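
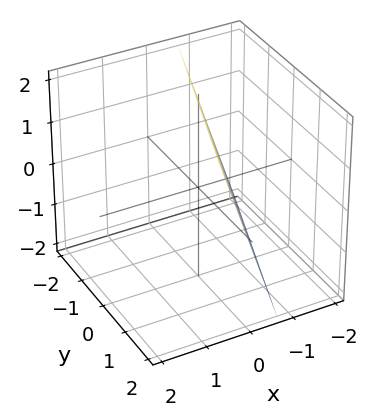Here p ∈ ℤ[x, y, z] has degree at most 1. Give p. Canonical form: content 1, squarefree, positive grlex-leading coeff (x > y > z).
The degree is 1 — every cross-section is a straight line — this is a plane.
From the visible intercepts: one z-axis crossing is at z = 2; it crosses the y-axis at the gridline y = 2.
Assembling these constraints gives the stated polynomial.

3*x - y - z + 2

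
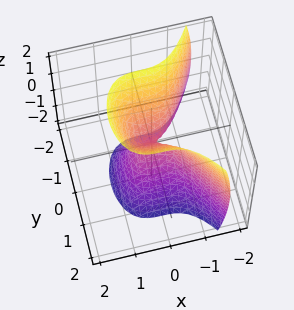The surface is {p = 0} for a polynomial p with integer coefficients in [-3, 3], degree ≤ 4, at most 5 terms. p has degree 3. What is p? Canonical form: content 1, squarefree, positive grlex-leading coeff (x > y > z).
3*x^3 + 3*y^2 - z^2

deg p = 3. The shape is more complex than any degree-2 surface.
From the visible intercepts: it crosses the y-axis at the gridline y = 0; it crosses the z-axis at the gridline z = 0; it crosses the x-axis at the gridline x = 0.
Fitting integer coefficients to these (and the overall shape) gives p.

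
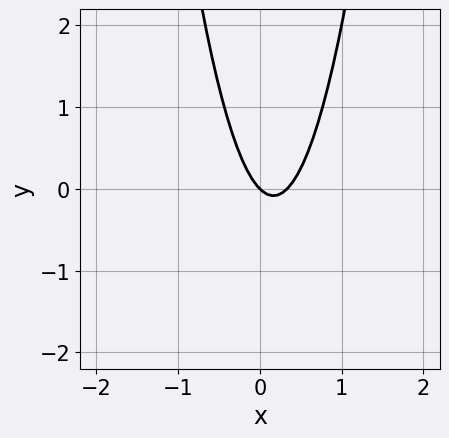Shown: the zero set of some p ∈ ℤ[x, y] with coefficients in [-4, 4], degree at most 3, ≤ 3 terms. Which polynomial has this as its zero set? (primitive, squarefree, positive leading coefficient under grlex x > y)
3*x^2 - x - y

1. deg p = 2.
2. Checking where it meets the axes: it meets the y-axis at y = 0 (among the integer gridlines); it crosses the x-axis at the gridline x = 0.
3. Putting this together gives p.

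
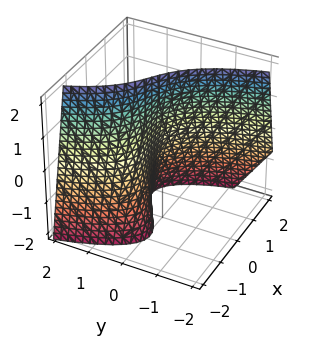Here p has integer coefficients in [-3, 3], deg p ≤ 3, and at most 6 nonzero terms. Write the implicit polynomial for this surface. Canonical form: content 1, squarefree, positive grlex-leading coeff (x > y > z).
x^3 + x*z + 3*y - 1

1. The degree is 3 — the shape is more complex than any degree-2 surface.
2. From the visible intercepts: it crosses the x-axis at the gridline x = 1; the surface avoids every integer z-axis point in the box.
3. Solving for integer coefficients yields p as stated.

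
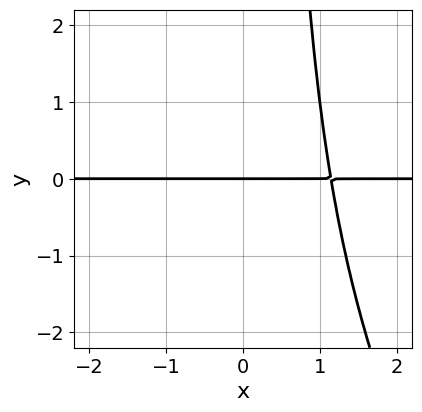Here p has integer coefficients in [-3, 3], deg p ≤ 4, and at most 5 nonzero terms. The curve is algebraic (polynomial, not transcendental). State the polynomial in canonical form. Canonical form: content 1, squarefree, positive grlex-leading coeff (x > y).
2*x^3*y + x^2*y^2 - 3*y

1. deg p = 4.
2. Checking where it meets the axes: every point of the x-axis in the box is on the curve; it meets the y-axis at y = 0 (among the integer gridlines).
3. These observations pin down the coefficients.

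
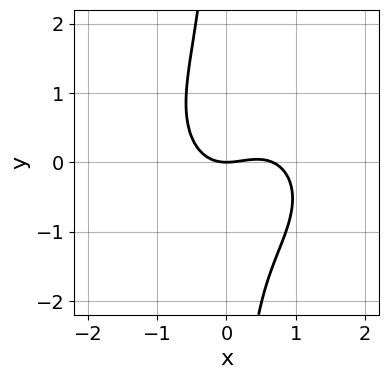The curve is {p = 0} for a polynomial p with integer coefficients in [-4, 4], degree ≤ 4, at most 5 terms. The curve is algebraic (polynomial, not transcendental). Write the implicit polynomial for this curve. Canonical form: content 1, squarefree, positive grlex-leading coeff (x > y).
3*x^3 + 3*x*y^2 - 2*x^2 + 3*y

1. The degree is 3 — no degree-2 curve has this shape.
2. Against the integer gridlines: it crosses the y-axis at the gridline y = 0; it meets the x-axis at x = 0 (among the integer gridlines).
3. Together with the visible shape, these determine p as stated.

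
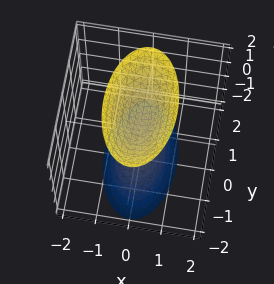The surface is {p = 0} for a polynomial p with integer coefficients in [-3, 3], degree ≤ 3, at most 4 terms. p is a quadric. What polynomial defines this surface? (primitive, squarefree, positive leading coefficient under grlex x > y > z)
3*x^2 + y^2 - z^2 + 1

The picture has 2 separate pieces. Treating them together as one polynomial.
The degree is 2 — two separate bowl-shaped sheets opening away from each other; a quadric.
Symmetries: the x ↦ −x reflection is a symmetry, so x appears only in even powers; the y ↦ −y reflection is a symmetry, so y appears only in even powers; it's symmetric under z → −z, forcing even powers of z.
Observable constraints: no y-intercept at any integer in the box; the surface avoids every integer x-axis point in the box; among the integer gridlines, it crosses the z-axis at z ∈ {-1, 1}.
Putting this together gives p.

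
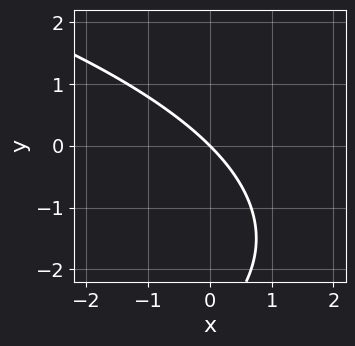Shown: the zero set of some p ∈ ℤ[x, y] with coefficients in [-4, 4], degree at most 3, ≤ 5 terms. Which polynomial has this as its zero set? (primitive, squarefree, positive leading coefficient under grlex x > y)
First, the degree is 2 — no degree-1 curve has this shape.
Then, observable constraints: it crosses the y-axis at the gridline y = 0; one x-axis crossing is at x = 0.
Finally, together with the visible shape, these determine p as stated.

y^2 + 3*x + 3*y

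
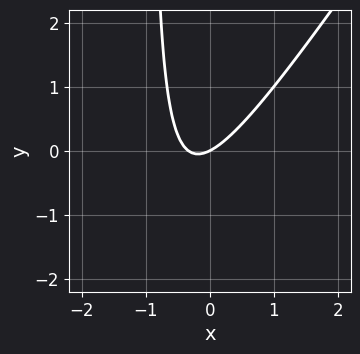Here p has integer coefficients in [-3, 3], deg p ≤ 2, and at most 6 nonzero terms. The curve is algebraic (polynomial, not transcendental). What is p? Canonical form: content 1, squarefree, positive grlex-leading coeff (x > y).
3*x^2 - 2*x*y + x - 2*y

(a) The degree is 2 — no degree-1 curve has this shape.
(b) From the visible intercepts: it crosses the y-axis at the gridline y = 0; it crosses the x-axis at the gridline x = 0.
(c) Putting this together gives p.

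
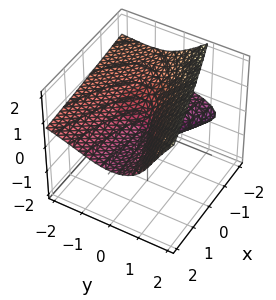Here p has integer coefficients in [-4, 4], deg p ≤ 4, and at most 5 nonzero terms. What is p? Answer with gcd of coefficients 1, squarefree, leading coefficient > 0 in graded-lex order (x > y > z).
I count 2 distinct pieces. Treating them together as one polynomial.
Degree: the shape is more complex than any degree-2 surface, so deg p = 3.
From the visible intercepts: the visible x-axis segment lies entirely on the surface; it meets the y-axis at y = 0 (among the integer gridlines); one z-axis crossing is at z = 0.
Assembling these constraints gives the stated polynomial.

3*y*z^2 - 3*z^3 - 3*x*z + 2*y^2 + y*z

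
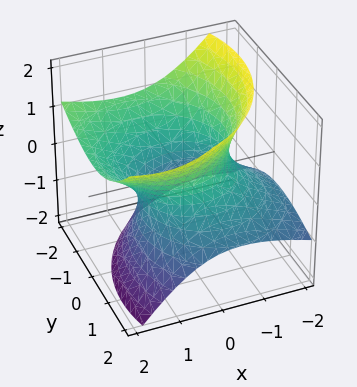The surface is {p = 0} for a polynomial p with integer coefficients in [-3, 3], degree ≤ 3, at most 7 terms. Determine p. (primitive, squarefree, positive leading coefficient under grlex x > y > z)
2*x^2 - 3*x*z + 2*y^2 + 2*y*z - 3*z^2 - 3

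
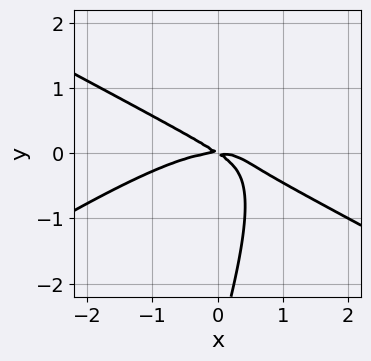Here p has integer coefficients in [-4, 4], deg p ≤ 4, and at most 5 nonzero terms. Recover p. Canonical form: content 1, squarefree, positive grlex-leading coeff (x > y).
(a) Degree: the shape is more complex than any degree-2 curve, so deg p = 3.
(b) Observable constraints: one y-axis crossing is at y = 0; it crosses the x-axis at the gridline x = 0.
(c) Putting this together gives p.

x^3 - 3*x*y^2 + y^3 + 2*x*y + 3*y^2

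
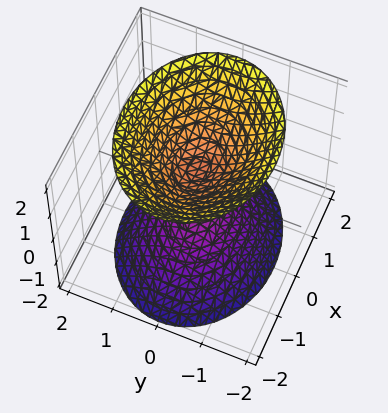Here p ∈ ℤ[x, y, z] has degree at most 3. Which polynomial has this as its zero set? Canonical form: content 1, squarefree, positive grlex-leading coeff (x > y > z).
2*x^2 + 3*y^2 - 2*z^2 + 1

First, the picture has 2 separate pieces.
Next, degree: two separate bowl-shaped sheets opening away from each other; a quadric, so deg p = 2.
Next, symmetries: the x ↦ −x reflection is a symmetry, so x appears only in even powers; mirror symmetry z ↦ −z ⇒ only even powers of z; the y ↦ −y reflection is a symmetry, so y appears only in even powers.
Next, from the visible intercepts: the surface avoids every integer x-axis point in the box; the surface avoids every integer y-axis point in the box.
Finally, these observations pin down the coefficients.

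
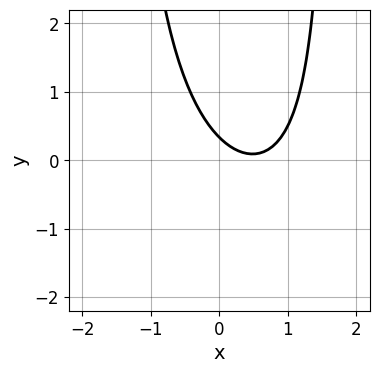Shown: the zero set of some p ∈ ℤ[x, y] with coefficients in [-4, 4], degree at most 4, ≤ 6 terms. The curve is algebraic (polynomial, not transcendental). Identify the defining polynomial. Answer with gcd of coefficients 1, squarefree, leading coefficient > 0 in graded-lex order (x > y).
1. Degree: the shape is more complex than any degree-2 curve, so deg p = 3.
2. From the visible intercepts: the curve avoids every integer x-axis point in the box.
3. Together with the visible shape, these determine p as stated.

x^2*y + 3*x^2 - 3*x - 3*y + 1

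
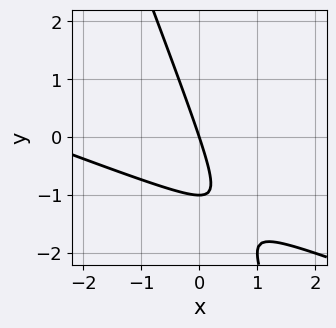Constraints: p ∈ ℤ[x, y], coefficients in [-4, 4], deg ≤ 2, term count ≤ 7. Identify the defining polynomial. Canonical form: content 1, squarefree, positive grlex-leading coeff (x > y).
x^2 + 3*x*y + y^2 + 3*x + y

deg p = 2. No degree-1 curve has this shape.
Checking where it meets the axes: among the integer gridlines, it crosses the y-axis at y ∈ {-1, 0}; one x-axis crossing is at x = 0.
Assembling these constraints gives the stated polynomial.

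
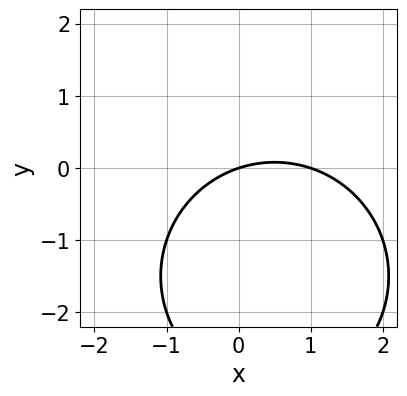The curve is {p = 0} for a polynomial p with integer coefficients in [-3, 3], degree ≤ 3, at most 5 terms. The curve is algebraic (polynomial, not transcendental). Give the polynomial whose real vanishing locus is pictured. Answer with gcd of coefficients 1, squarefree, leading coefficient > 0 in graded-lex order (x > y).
x^2 + y^2 - x + 3*y

First, the degree is 2 — the shape is more complex than any degree-1 curve.
Next, against the integer gridlines: among the integer gridlines, it crosses the x-axis at x ∈ {0, 1}; it meets the y-axis at y = 0 (among the integer gridlines).
Finally, putting this together gives p.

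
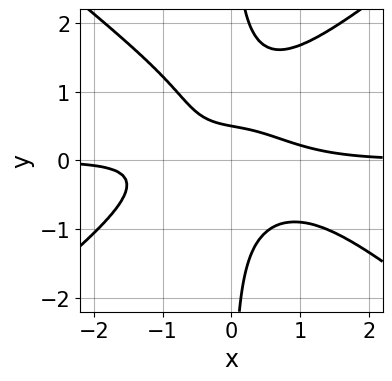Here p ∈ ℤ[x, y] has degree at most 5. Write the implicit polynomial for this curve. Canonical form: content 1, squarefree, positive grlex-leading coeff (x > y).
2*x^3*y - 3*x*y^3 + 3*x*y^2 + 2*y - 1

First, degree: no degree-3 curve has this shape, so deg p = 4.
Next, reading off the gridlines: no x-intercept at any integer in the box.
Finally, putting this together gives p.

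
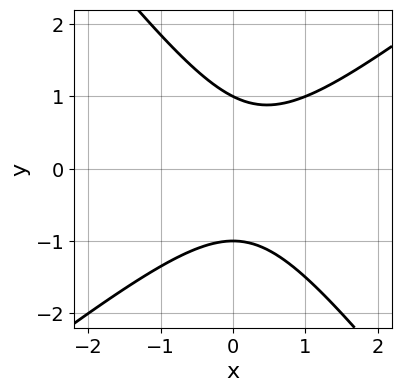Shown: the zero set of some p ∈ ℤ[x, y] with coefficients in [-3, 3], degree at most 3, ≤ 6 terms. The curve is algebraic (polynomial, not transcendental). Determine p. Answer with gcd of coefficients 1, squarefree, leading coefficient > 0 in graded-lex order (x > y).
The degree is 2 — a generic line meets the curve in up to 2 points.
From the visible intercepts: it misses every integer gridline on the x-axis; the y-axis gridline crossings are at y ∈ {-1, 1}.
Matching integer coefficients to the picture gives p.

2*x^2 - x*y - 2*y^2 - x + 2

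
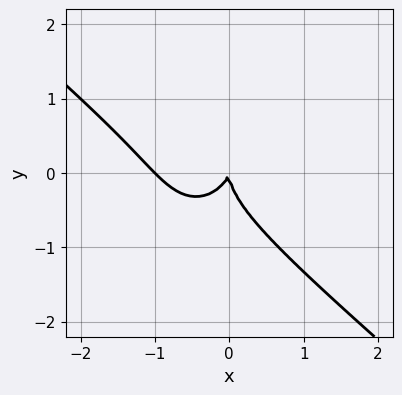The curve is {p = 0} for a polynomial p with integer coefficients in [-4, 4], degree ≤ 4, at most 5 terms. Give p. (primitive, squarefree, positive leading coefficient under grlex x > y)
3*x^3 + 2*x^2*y + 2*y^3 + 3*x^2 - x*y

First, deg p = 3.
Then, reading off the gridlines: it meets the y-axis at y = 0 (among the integer gridlines); the x-axis gridline crossings are at x ∈ {-1, 0}.
Finally, assembling these constraints gives the stated polynomial.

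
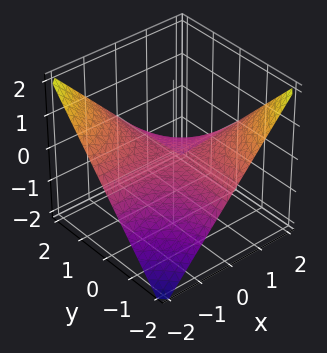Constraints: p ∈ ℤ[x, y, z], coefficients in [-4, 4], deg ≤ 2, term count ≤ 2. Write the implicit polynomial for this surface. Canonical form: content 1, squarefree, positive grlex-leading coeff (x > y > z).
First, degree: a saddle surface; a quadric, so deg p = 2.
Next, against the integer gridlines: one z-axis crossing is at z = 0; every point of the x-axis in the box is on the surface; every point of the y-axis in the box is on the surface.
Finally, these observations pin down the coefficients.

x*y + 2*z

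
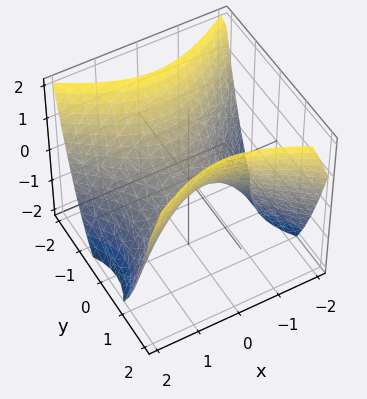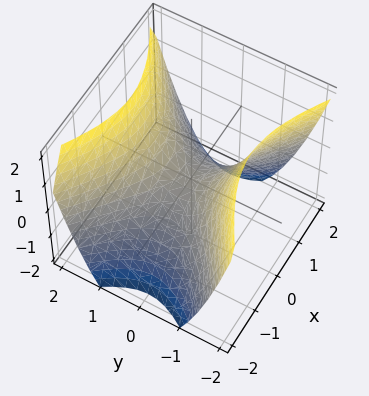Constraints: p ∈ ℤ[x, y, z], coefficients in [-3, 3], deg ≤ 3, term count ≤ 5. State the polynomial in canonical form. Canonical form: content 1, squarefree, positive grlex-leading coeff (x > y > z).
2*x^2 - 3*y^2 + 3*z

Degree: a hyperbolic paraboloid; a quadric, so deg p = 2.
Symmetries: it's symmetric under y → −y, forcing even powers of y; mirror symmetry x ↦ −x ⇒ only even powers of x.
Reading off the gridlines: it crosses the z-axis at the gridline z = 0; it meets the y-axis at y = 0 (among the integer gridlines).
Assembling these constraints gives the stated polynomial.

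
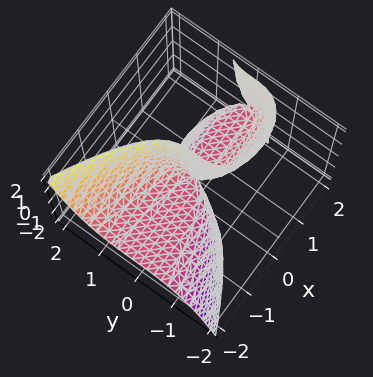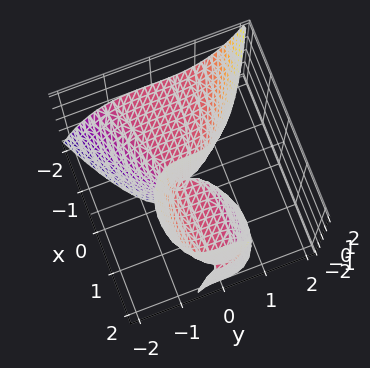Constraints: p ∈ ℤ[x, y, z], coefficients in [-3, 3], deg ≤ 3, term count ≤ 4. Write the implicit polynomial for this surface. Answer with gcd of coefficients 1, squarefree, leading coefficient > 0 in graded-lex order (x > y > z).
The degree is 3 — no degree-2 surface has this shape.
From the axis intercepts and sections: the visible z-axis segment lies entirely on the surface; it meets the y-axis at y = 0 (among the integer gridlines); every point of the x-axis in the box is on the surface.
Solving for integer coefficients yields p as stated.

x^2*z - 2*y^3 - 2*x*z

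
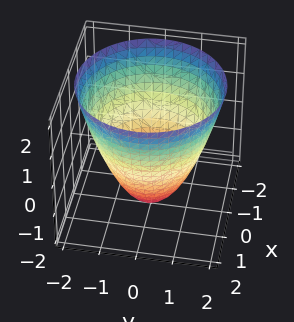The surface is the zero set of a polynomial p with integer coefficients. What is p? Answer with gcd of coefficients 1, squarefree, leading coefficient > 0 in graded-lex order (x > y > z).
x^2 + y^2 - z - 2

1. Degree: no degree-1 surface has this shape, so deg p = 2.
2. Symmetry: the z-axis is an axis of rotation, so x and y enter only as x² + y².
3. Checking where it meets the axes: it meets the z-axis at z = -2 (among the integer gridlines); a circular section at z = 0 has radius between 1 and 2.
4. Matching integer coefficients to the picture gives p.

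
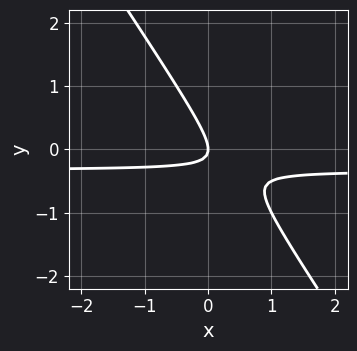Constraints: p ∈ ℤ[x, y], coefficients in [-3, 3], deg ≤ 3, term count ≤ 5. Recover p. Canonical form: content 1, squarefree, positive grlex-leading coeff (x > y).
3*x*y + 2*y^2 + x

1. deg p = 2. A generic line meets the curve in up to 2 points.
2. Checking where it meets the axes: it meets the x-axis at x = 0 (among the integer gridlines); it crosses the y-axis at the gridline y = 0.
3. Putting this together gives p.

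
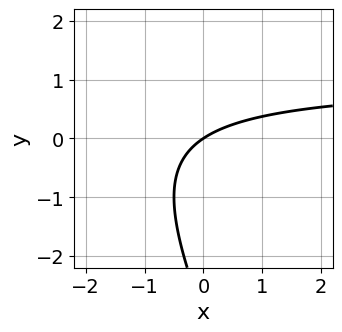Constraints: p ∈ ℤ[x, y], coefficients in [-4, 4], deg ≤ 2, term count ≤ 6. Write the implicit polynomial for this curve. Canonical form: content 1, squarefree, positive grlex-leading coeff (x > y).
First, degree: a generic line meets the curve in up to 2 points, so deg p = 2.
Then, from the axis intercepts and sections: it crosses the y-axis at the gridline y = 0; one x-axis crossing is at x = 0.
Finally, fitting integer coefficients to these (and the overall shape) gives p.

2*x*y + y^2 - 2*x + 3*y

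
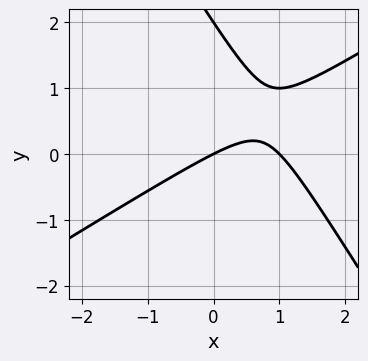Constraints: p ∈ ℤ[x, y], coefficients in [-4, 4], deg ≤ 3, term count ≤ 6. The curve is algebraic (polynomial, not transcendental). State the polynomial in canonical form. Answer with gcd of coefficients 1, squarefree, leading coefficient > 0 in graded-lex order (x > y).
(a) The degree is 2 — the shape is more complex than any degree-1 curve.
(b) Observable constraints: the y-axis gridline crossings are at y ∈ {0, 2}; among the integer gridlines, it crosses the x-axis at x ∈ {0, 1}.
(c) Putting this together gives p.

x^2 - x*y - y^2 - x + 2*y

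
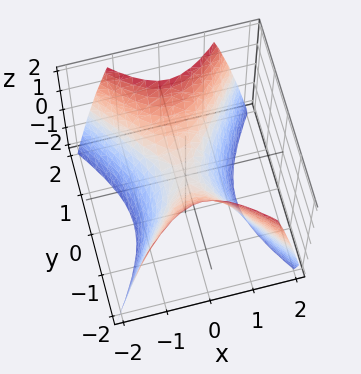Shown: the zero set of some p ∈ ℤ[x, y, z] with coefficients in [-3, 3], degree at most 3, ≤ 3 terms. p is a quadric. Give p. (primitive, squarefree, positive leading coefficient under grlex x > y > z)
3*x^2 - 2*y^2 + 2*z

1. deg p = 2.
2. Symmetries: mirror symmetry y ↦ −y ⇒ only even powers of y; it's symmetric under x → −x, forcing even powers of x.
3. Reading off the gridlines: it meets the x-axis at x = 0 (among the integer gridlines); it crosses the y-axis at the gridline y = 0.
4. Putting this together gives p.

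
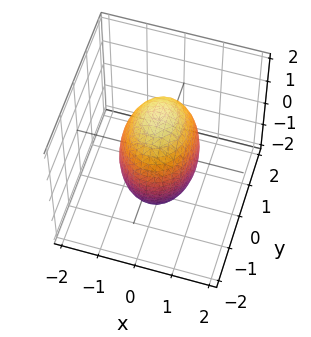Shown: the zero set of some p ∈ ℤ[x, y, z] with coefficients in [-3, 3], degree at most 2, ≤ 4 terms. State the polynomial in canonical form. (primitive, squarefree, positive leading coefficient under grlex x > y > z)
First, the degree is 2 — bounded and convex; a quadric.
Next, symmetries: mirror symmetry z ↦ −z ⇒ only even powers of z; the x ↦ −x reflection is a symmetry, so x appears only in even powers; the y ↦ −y reflection is a symmetry, so y appears only in even powers.
Next, observable constraints: the x-axis gridline crossings are at x ∈ {-1, 1}.
Finally, the integer polynomial consistent with all of this is the stated p.

3*x^2 + 2*y^2 + z^2 - 3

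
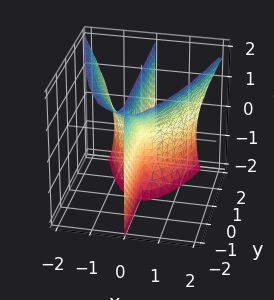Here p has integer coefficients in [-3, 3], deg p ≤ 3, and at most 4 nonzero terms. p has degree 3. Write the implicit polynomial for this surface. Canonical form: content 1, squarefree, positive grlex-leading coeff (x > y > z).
First, I count 2 distinct pieces. Treating them together as one polynomial.
Then, degree: a generic line meets the surface in up to 3 points, so deg p = 3.
Next, reading off the gridlines: the visible z-axis segment lies entirely on the surface; every point of the y-axis in the box is on the surface; it meets the x-axis at x = 0 (among the integer gridlines).
Finally, the integer polynomial consistent with all of this is the stated p.

3*x^3 - x*z^2 - 3*x*y - 2*x*z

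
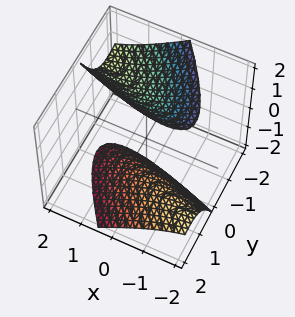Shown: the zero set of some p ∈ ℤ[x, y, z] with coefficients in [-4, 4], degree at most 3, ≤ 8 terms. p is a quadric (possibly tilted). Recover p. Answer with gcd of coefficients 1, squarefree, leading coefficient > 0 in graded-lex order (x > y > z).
x^2 + 3*x*y + 2*y^2 + 2*y*z - z^2 + 2

First, there are 2 components. They look like related sheets of one shape, so recover p as a whole.
Next, deg p = 2. No degree-1 surface has this shape.
Then, from the visible intercepts: the surface avoids every integer x-axis point in the box; no y-intercept at any integer in the box.
Finally, together with the visible shape, these determine p as stated.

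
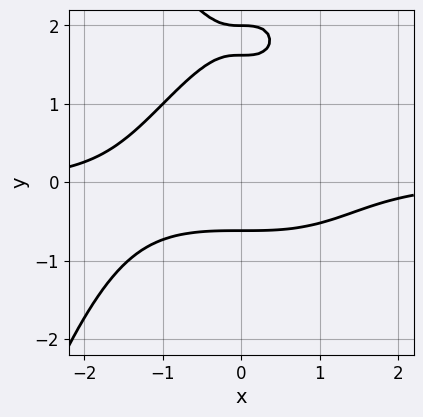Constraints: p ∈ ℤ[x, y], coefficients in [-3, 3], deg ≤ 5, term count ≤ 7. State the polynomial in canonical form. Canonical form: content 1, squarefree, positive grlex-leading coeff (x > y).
x^3*y + y^3 - 3*y^2 + y + 2

First, deg p = 4. No degree-3 curve has this shape.
Next, against the integer gridlines: no x-intercept at any integer in the box; it crosses the y-axis at the gridline y = 2.
Finally, fitting integer coefficients to these (and the overall shape) gives p.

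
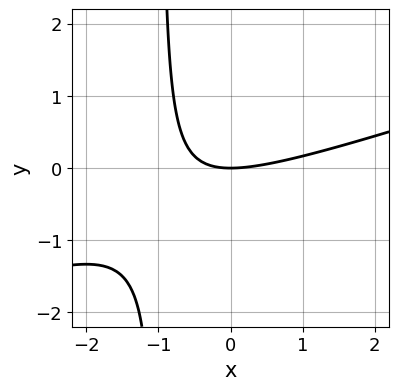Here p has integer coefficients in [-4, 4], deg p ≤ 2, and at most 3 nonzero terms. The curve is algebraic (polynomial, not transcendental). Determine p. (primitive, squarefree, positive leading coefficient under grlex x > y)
x^2 - 3*x*y - 3*y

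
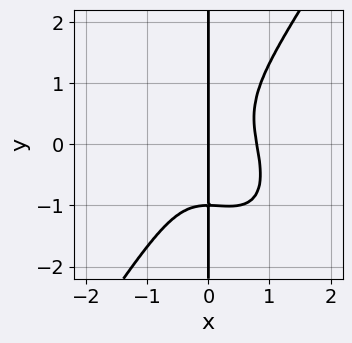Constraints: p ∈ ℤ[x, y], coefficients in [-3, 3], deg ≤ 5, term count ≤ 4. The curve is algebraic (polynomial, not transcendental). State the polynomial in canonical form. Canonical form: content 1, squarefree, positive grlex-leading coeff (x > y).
2*x^4 + x^3*y - x*y^3 - x

First, the degree is 4 — the shape is more complex than any degree-3 curve.
Next, checking where it meets the axes: one x-axis crossing is at x = 0; every point of the y-axis in the box is on the curve.
Finally, together with the visible shape, these determine p as stated.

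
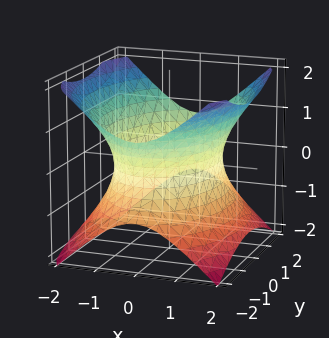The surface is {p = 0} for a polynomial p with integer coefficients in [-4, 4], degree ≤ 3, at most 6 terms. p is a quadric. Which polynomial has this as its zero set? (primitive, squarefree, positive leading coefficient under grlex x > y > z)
2*x^2 + y^2 - 2*z^2 - 3

(a) Degree: an hourglass — one-sheet hyperboloid; a quadric, so deg p = 2.
(b) Symmetries: the x ↦ −x reflection is a symmetry, so x appears only in even powers; the y ↦ −y reflection is a symmetry, so y appears only in even powers; mirror symmetry z ↦ −z ⇒ only even powers of z.
(c) Checking where it meets the axes: no z-intercept at any integer in the box.
(d) Assembling these constraints gives the stated polynomial.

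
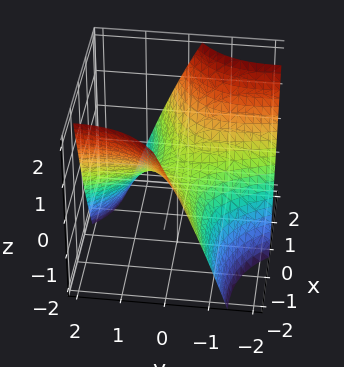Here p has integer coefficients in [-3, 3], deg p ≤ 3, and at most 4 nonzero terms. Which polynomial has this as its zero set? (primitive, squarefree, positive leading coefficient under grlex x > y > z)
First, degree: the shape is more complex than any degree-1 surface, so deg p = 2.
Next, observable constraints: one x-axis crossing is at x = 0; it crosses the y-axis at the gridline y = 0.
Finally, matching integer coefficients to the picture gives p.

x^2 - 3*x*y - y^2 - 3*z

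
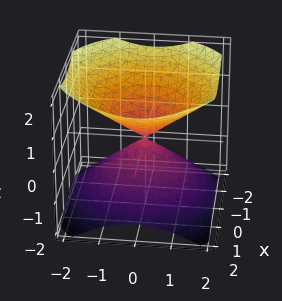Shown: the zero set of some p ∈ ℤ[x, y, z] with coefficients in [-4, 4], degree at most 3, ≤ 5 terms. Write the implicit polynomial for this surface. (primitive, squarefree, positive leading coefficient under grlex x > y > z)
I count 2 distinct pieces.
The degree is 2 — two nappes meeting at a single point; a quadric.
Symmetries: the z ↦ −z reflection is a symmetry, so z appears only in even powers; the z-axis is an axis of rotation, so x and y enter only as x² + y².
From the axis intercepts and sections: it crosses the z-axis at the gridline z = 0; it meets the x-axis at x = 0 (among the integer gridlines); a circular section at z = 1 has radius between 1 and 2.
These observations pin down the coefficients.

2*x^2 + 2*y^2 - 3*z^2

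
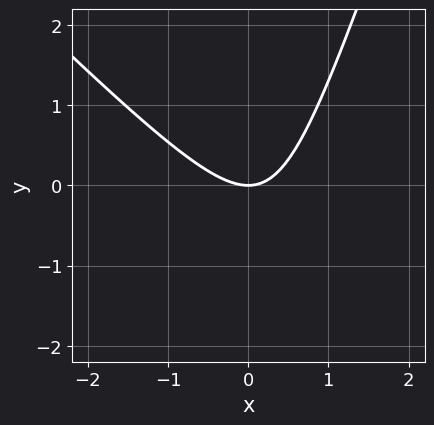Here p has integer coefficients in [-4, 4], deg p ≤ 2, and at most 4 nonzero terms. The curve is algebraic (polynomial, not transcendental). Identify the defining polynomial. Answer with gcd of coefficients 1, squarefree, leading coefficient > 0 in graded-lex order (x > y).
3*x^2 + 2*x*y - y^2 - 3*y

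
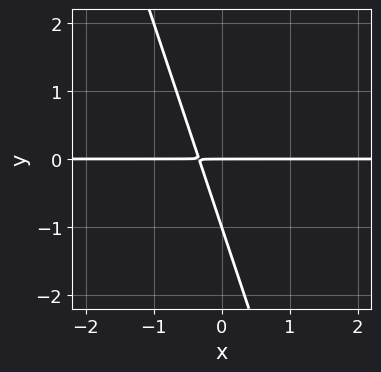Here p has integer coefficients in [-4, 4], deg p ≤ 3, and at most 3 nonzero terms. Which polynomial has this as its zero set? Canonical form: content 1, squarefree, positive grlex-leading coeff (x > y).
3*x*y + y^2 + y

1. The degree is 2 — the shape is more complex than any degree-1 curve.
2. Observable constraints: the visible x-axis segment lies entirely on the curve; among the integer gridlines, it crosses the y-axis at y ∈ {-1, 0}.
3. Putting this together gives p.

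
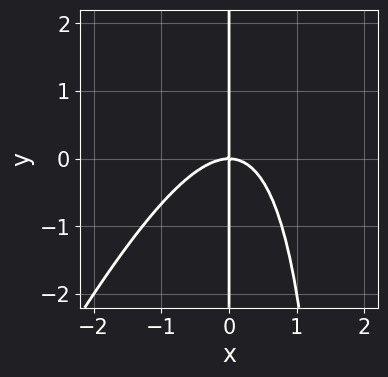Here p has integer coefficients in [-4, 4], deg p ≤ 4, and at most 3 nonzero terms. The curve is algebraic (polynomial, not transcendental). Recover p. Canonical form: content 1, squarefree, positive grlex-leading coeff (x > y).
2*x^3 - x^2*y + 2*x*y

1. deg p = 3. No degree-2 curve has this shape.
2. From the visible intercepts: one x-axis crossing is at x = 0; the visible y-axis segment lies entirely on the curve.
3. Fitting integer coefficients to these (and the overall shape) gives p.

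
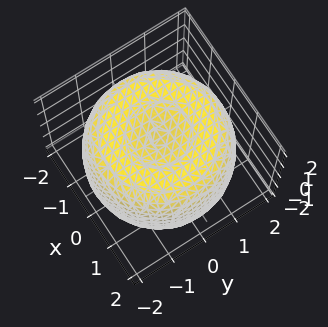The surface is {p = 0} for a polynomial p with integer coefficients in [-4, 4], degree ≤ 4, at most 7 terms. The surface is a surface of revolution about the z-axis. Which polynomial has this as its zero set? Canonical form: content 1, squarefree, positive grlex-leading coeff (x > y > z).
x^4 + 2*x^2*y^2 + y^4 - 3*x^2 - 3*y^2 + 2*z^2 - 3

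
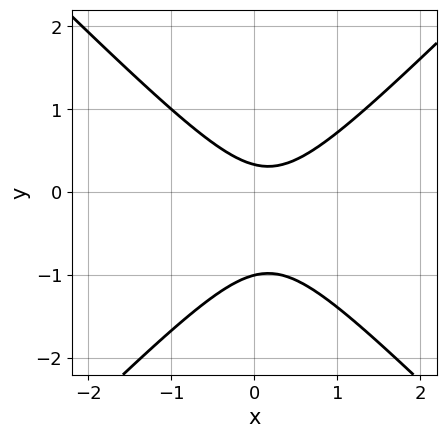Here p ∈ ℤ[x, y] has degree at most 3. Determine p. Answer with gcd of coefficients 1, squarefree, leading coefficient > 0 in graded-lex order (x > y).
3*x^2 - 3*y^2 - x - 2*y + 1

(a) Degree: a generic line meets the curve in up to 2 points, so deg p = 2.
(b) Reading off the gridlines: it crosses the y-axis at the gridline y = -1; the curve avoids every integer x-axis point in the box.
(c) The integer polynomial consistent with all of this is the stated p.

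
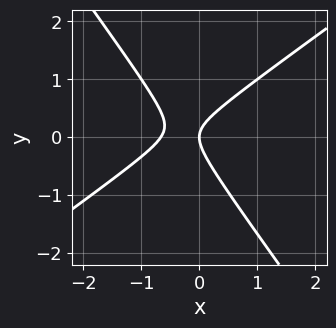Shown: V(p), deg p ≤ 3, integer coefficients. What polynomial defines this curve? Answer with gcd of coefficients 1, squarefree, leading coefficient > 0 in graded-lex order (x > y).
(a) Degree: the shape is more complex than any degree-1 curve, so deg p = 2.
(b) Against the integer gridlines: one y-axis crossing is at y = 0; it meets the x-axis at x = 0 (among the integer gridlines).
(c) Together with the visible shape, these determine p as stated.

3*x^2 - 2*x*y - 3*y^2 + 2*x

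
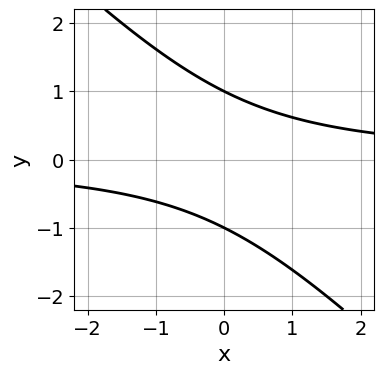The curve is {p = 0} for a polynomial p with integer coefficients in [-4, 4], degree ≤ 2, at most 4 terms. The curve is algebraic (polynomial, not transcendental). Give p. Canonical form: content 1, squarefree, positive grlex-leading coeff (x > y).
x*y + y^2 - 1

First, degree: no degree-1 curve has this shape, so deg p = 2.
Next, observable constraints: the curve avoids every integer x-axis point in the box; among the integer gridlines, it crosses the y-axis at y ∈ {-1, 1}.
Finally, fitting integer coefficients to these (and the overall shape) gives p.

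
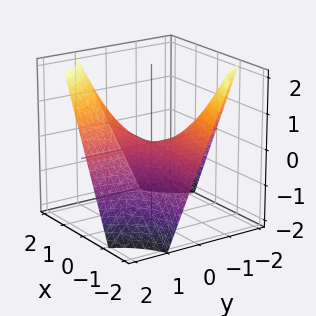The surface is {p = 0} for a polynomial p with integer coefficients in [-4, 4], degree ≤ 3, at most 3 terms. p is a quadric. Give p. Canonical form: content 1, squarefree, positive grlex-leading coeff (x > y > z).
x*y - z

1. Degree: a hyperbolic paraboloid; a quadric, so deg p = 2.
2. From the axis intercepts and sections: the visible y-axis segment lies entirely on the surface; every point of the x-axis in the box is on the surface; one z-axis crossing is at z = 0.
3. Solving for integer coefficients yields p as stated.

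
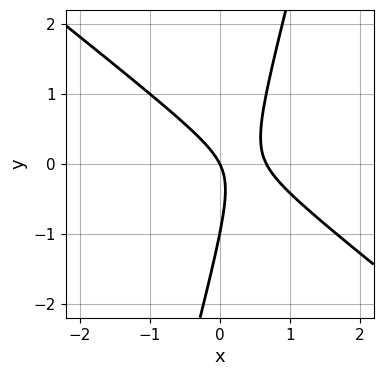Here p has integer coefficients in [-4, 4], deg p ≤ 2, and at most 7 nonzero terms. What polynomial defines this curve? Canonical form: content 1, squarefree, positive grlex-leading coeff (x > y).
1. The degree is 2 — the shape is more complex than any degree-1 curve.
2. Reading off the gridlines: the y-axis gridline crossings are at y ∈ {-1, 0}; it crosses the x-axis at the gridline x = 0.
3. Assembling these constraints gives the stated polynomial.

3*x^2 + 3*x*y - y^2 - 2*x - y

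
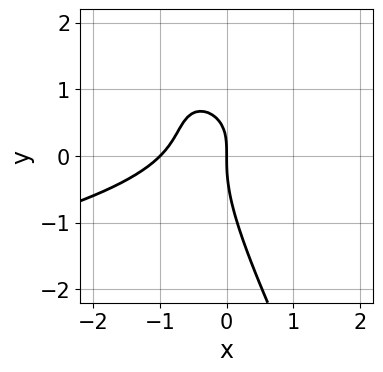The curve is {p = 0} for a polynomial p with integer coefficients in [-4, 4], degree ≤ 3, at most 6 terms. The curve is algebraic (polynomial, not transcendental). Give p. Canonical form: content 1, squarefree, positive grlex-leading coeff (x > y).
2*x*y^2 + y^3 + 2*x^2 - 2*x*y + 2*x

1. deg p = 3.
2. Checking where it meets the axes: among the integer gridlines, it crosses the x-axis at x ∈ {-1, 0}; one y-axis crossing is at y = 0.
3. Putting this together gives p.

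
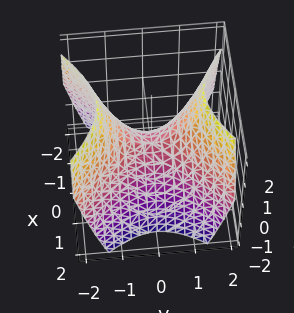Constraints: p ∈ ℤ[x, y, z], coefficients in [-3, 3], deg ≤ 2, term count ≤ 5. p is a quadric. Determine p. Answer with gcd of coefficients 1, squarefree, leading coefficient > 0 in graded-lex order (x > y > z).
x^2 - y^2 + z

(a) The degree is 2 — a hyperbolic paraboloid; a quadric.
(b) Symmetries: it's symmetric under y → −y, forcing even powers of y; the x ↦ −x reflection is a symmetry, so x appears only in even powers.
(c) Observable constraints: it crosses the y-axis at the gridline y = 0; it meets the z-axis at z = 0 (among the integer gridlines); it meets the x-axis at x = 0 (among the integer gridlines).
(d) These observations pin down the coefficients.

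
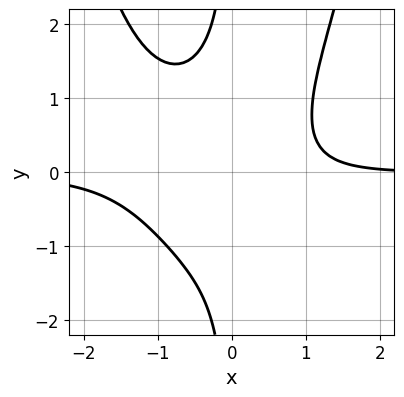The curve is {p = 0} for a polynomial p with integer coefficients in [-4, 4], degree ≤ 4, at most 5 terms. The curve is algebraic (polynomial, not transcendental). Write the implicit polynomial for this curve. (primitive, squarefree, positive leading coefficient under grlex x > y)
1. deg p = 4.
2. Checking where it meets the axes: no y-intercept at any integer in the box; the curve avoids every integer x-axis point in the box.
3. The integer polynomial consistent with all of this is the stated p.

3*x^3*y + x^2*y - 3*x*y^2 + x - 3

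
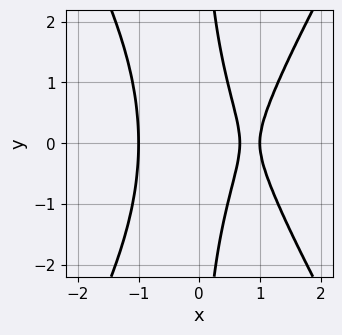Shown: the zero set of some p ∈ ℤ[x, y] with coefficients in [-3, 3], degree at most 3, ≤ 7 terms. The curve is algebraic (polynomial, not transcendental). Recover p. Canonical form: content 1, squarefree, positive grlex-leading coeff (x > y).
3*x^3 - x*y^2 - 2*x^2 - 3*x + 2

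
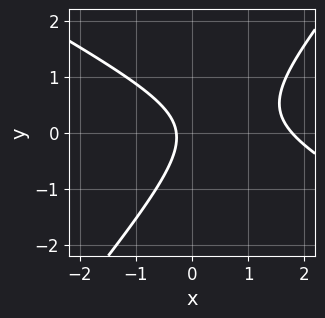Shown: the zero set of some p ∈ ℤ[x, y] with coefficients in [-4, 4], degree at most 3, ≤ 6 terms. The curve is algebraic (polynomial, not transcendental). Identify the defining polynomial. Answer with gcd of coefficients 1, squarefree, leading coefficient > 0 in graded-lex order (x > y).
1. The degree is 2 — no degree-1 curve has this shape.
2. Observable constraints: it misses every integer gridline on the y-axis.
3. These observations pin down the coefficients.

2*x^2 + 2*x*y - 3*y^2 - 3*x - 1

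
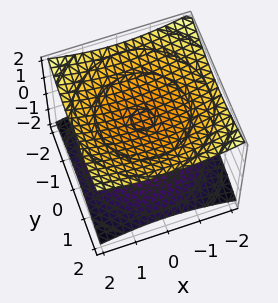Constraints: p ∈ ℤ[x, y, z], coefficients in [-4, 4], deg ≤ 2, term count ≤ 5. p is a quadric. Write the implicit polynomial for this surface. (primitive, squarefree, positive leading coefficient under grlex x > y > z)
First, there are 2 components. Treating them together as one polynomial.
Next, degree: two sheets facing apart; a quadric, so deg p = 2.
Then, symmetries: mirror symmetry z ↦ −z ⇒ only even powers of z; every cross-section ⟂ z is a circle, so x, y appear only via x² + y².
Then, reading off the gridlines: the z-axis gridline crossings are at z ∈ {-1, 1}; no x-intercept at any integer in the box; the surface avoids every integer y-axis point in the box.
Finally, putting this together gives p.

x^2 + y^2 - 3*z^2 + 3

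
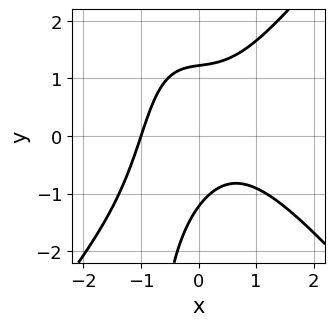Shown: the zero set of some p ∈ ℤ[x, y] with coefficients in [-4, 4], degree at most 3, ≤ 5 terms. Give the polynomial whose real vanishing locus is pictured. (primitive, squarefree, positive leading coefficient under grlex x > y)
(a) deg p = 3. A generic line meets the curve in up to 3 points.
(b) From the visible intercepts: one x-axis crossing is at x = -1.
(c) These observations pin down the coefficients.

3*x^3 - 2*x*y^2 + 3*x*y - 2*y^2 + 3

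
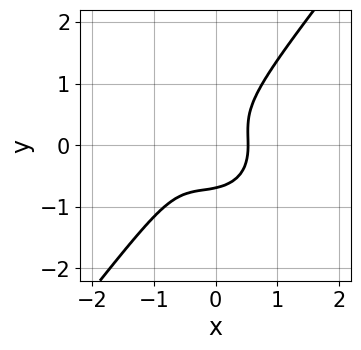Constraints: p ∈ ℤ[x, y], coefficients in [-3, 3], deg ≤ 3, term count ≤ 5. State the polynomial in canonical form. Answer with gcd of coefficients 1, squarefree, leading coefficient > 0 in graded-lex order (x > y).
deg p = 3. The shape is more complex than any degree-2 curve.
Putting this together gives p.

3*x^3 + 2*x*y^2 - 3*y^3 + 2*x^2 - 1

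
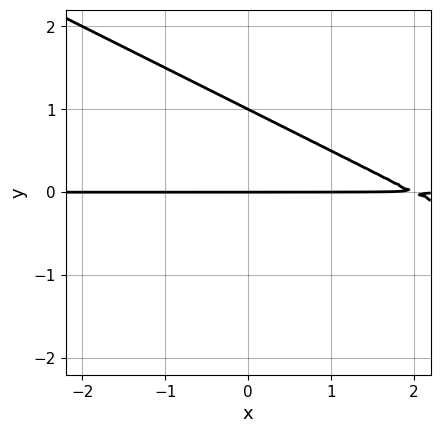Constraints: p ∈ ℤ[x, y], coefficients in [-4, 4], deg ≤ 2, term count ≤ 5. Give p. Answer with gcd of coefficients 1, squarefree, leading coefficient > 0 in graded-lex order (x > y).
x*y + 2*y^2 - 2*y

The degree is 2 — no degree-1 curve has this shape.
Reading off the gridlines: the visible x-axis segment lies entirely on the curve; among the integer gridlines, it crosses the y-axis at y ∈ {0, 1}.
Matching integer coefficients to the picture gives p.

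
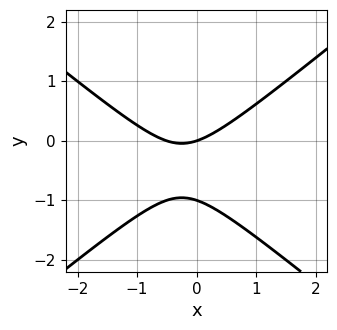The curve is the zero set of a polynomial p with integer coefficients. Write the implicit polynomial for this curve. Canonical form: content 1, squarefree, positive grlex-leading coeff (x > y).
2*x^2 - 3*y^2 + x - 3*y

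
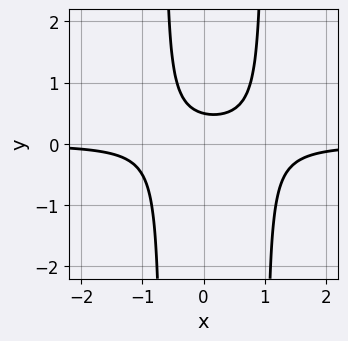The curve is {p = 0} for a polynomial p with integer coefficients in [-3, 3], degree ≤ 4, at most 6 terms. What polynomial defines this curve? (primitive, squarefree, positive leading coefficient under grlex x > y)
1. The degree is 3 — the shape is more complex than any degree-2 curve.
2. Reading off the gridlines: the curve avoids every integer x-axis point in the box.
3. Fitting integer coefficients to these (and the overall shape) gives p.

3*x^2*y - x*y - 2*y + 1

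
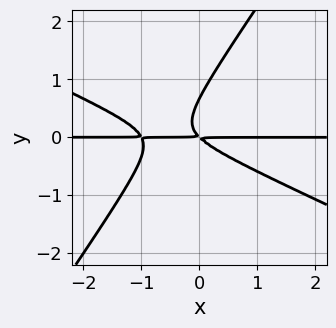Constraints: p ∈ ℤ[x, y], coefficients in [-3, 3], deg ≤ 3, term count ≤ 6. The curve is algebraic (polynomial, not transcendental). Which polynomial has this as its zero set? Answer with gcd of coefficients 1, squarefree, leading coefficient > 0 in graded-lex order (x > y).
2*x^2*y + 3*x*y^2 - 3*y^3 + 2*x*y + 2*y^2

The degree is 3 — no degree-2 curve has this shape.
From the axis intercepts and sections: the visible x-axis segment lies entirely on the curve.
These observations pin down the coefficients.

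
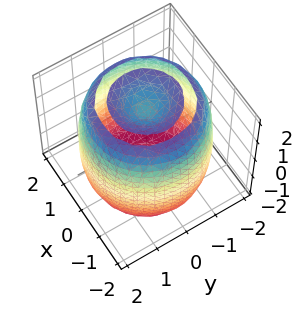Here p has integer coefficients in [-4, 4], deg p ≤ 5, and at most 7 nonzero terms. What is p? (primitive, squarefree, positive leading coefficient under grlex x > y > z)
x^4 + 2*x^2*y^2 + y^4 - 3*x^2 - 3*y^2 + z^2 - 2

(a) The picture has 2 separate pieces.
(b) The degree is 4 — no degree-3 surface has this shape.
(c) Symmetries: every cross-section ⟂ z is a circle, so x, y appear only via x² + y².
(d) From the axis intercepts and sections: a circular section at z = 2 has radius exactly 1.
(e) Putting this together gives p.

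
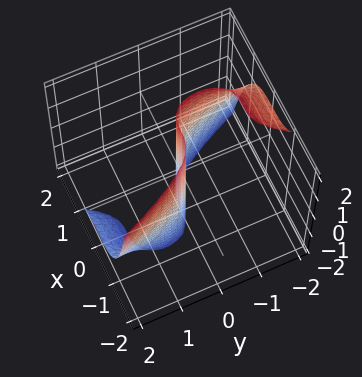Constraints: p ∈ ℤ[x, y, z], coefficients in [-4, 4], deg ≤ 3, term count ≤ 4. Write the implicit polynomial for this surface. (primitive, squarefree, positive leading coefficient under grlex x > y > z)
3*x^3 + y^2*z + 3*y

The degree is 3 — no degree-2 surface has this shape.
Checking where it meets the axes: every point of the z-axis in the box is on the surface; one y-axis crossing is at y = 0; it crosses the x-axis at the gridline x = 0.
Assembling these constraints gives the stated polynomial.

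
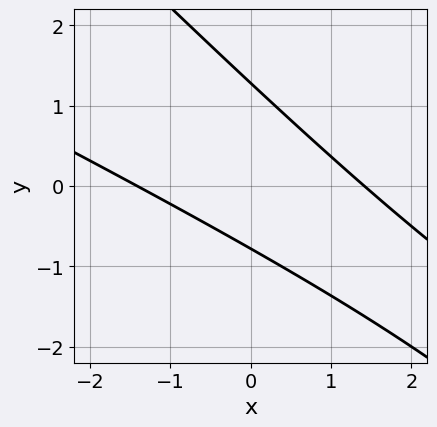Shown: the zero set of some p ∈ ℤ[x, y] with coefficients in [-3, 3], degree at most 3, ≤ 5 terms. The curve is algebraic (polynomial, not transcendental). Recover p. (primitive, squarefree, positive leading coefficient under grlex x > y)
x^2 + 3*x*y + 2*y^2 - y - 2

Degree: a generic line meets the curve in up to 2 points, so deg p = 2.
The integer polynomial consistent with all of this is the stated p.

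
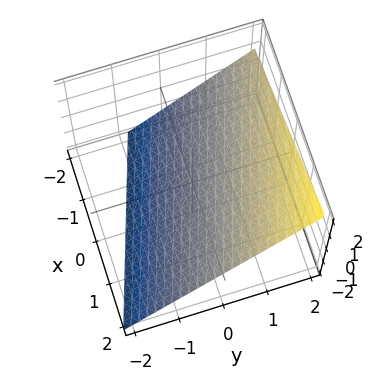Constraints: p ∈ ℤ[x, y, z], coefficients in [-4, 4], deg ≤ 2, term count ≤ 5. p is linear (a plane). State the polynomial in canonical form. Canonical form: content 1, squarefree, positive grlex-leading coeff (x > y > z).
First, the degree is 1 — every cross-section is a straight line — this is a plane.
Then, observable constraints: it crosses the x-axis at the gridline x = 2.
Finally, these observations pin down the coefficients.

x + 3*y - 3*z - 2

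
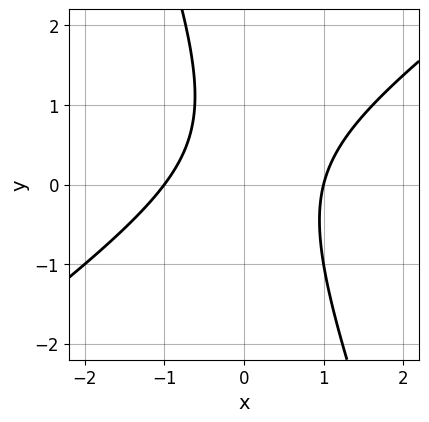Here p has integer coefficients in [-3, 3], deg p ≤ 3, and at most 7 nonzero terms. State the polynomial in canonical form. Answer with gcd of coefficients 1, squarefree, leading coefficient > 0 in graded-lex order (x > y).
2*x^2 - 2*x*y - y^2 + y - 2

First, degree: the shape is more complex than any degree-1 curve, so deg p = 2.
Then, from the visible intercepts: the x-axis gridline crossings are at x ∈ {-1, 1}; it misses every integer gridline on the y-axis.
Finally, solving for integer coefficients yields p as stated.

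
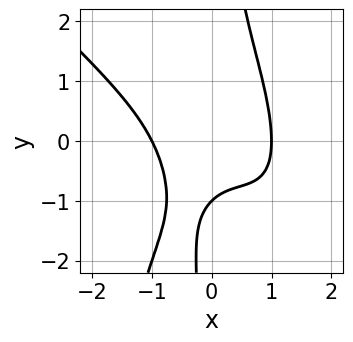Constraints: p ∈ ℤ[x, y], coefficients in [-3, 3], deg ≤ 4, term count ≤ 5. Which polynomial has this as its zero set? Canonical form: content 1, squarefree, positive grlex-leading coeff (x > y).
x^4 + x^3*y + x*y^2 - y - 1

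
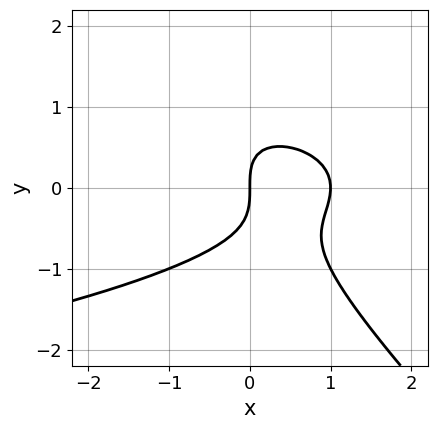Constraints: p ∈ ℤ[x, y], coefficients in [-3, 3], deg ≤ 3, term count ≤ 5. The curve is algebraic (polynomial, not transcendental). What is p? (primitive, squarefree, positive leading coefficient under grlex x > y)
1. Degree: a generic line meets the curve in up to 3 points, so deg p = 3.
2. Reading off the gridlines: the x-axis gridline crossings are at x ∈ {0, 1}; it meets the y-axis at y = 0 (among the integer gridlines).
3. These observations pin down the coefficients.

x*y^2 + y^3 + x^2 - x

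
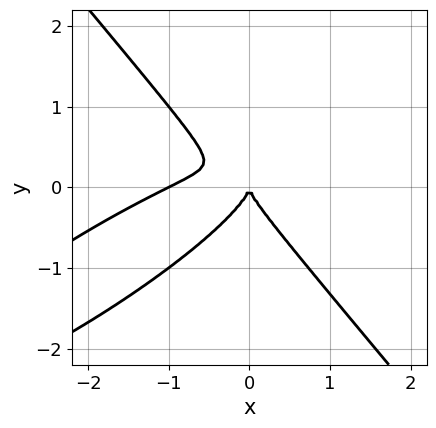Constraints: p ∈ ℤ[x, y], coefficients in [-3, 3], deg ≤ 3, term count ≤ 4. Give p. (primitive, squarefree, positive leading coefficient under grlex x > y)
x^3 - 2*x^2*y + 2*y^3 + x^2

First, the degree is 3 — no degree-2 curve has this shape.
Then, from the axis intercepts and sections: one y-axis crossing is at y = 0; among the integer gridlines, it crosses the x-axis at x ∈ {-1, 0}.
Finally, together with the visible shape, these determine p as stated.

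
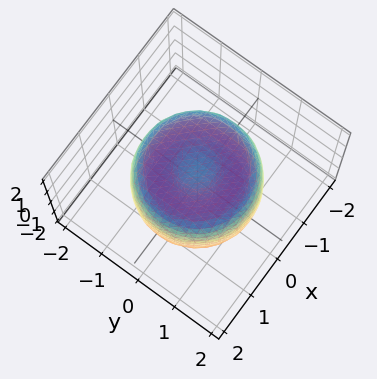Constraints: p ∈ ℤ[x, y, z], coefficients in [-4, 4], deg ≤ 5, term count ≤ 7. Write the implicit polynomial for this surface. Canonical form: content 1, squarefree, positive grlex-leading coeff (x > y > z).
2*x^4 + 4*x^2*y^2 + 2*y^4 - 3*x^2 - 3*y^2 + 2*z^2 - 2

The degree is 4 — no degree-3 surface has this shape.
Symmetries: rotational symmetry about the z-axis ⇒ p depends on x, y only through x² + y².
Checking where it meets the axes: a circular section at z = 1 has radius between 1 and 2; among the integer gridlines, it crosses the z-axis at z ∈ {-1, 1}.
Solving for integer coefficients yields p as stated.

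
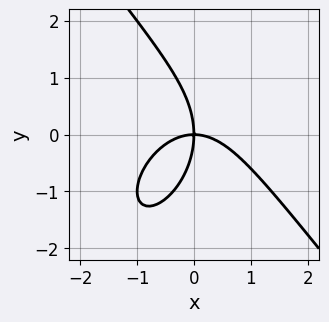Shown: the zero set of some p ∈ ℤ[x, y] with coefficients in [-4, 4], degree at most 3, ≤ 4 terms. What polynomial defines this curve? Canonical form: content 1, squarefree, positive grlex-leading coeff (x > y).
1. Degree: no degree-2 curve has this shape, so deg p = 3.
2. From the visible intercepts: it meets the y-axis at y = 0 (among the integer gridlines); one x-axis crossing is at x = 0.
3. These observations pin down the coefficients.

2*x^3 + y^3 + 3*x*y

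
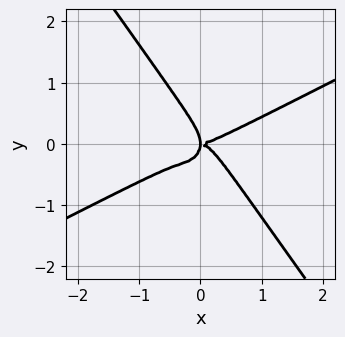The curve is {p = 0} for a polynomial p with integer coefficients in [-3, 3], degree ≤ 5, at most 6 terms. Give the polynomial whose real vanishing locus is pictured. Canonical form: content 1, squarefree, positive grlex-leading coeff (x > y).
1. The degree is 4 — no degree-3 curve has this shape.
2. Checking where it meets the axes: one y-axis crossing is at y = 0; one x-axis crossing is at x = 0.
3. These observations pin down the coefficients.

2*x^4 - 3*x^3*y - 2*x*y^3 - 3*y^4 - 2*x*y^2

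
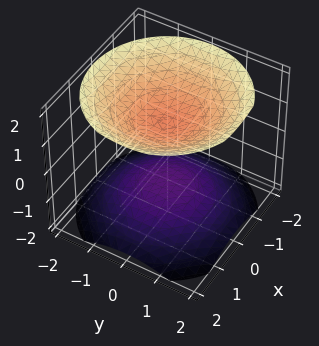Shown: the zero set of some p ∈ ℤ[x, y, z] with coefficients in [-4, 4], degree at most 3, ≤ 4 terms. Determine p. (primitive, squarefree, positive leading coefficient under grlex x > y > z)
I count 2 distinct pieces. They look like related sheets of one shape, so recover p as a whole.
Degree: two sheets facing apart; a quadric, so deg p = 2.
Symmetry: the z-axis is an axis of rotation, so x and y enter only as x² + y²; the z ↦ −z reflection is a symmetry, so z appears only in even powers.
Against the integer gridlines: the surface avoids every integer y-axis point in the box; the z-axis gridline crossings are at z ∈ {-1, 1}.
The integer polynomial consistent with all of this is the stated p.

2*x^2 + 2*y^2 - 3*z^2 + 3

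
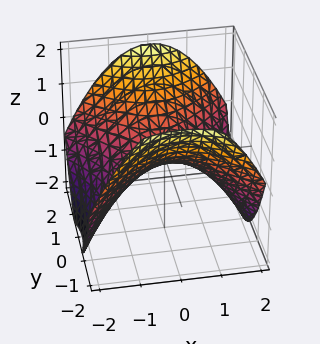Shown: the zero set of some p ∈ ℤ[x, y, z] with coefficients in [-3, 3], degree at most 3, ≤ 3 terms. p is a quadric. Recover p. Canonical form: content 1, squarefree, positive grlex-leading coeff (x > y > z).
First, degree: a saddle surface; a quadric, so deg p = 2.
Next, symmetries: the y ↦ −y reflection is a symmetry, so y appears only in even powers; it's symmetric under x → −x, forcing even powers of x.
Then, observable constraints: it meets the x-axis at x = 0 (among the integer gridlines); it crosses the y-axis at the gridline y = 0.
Finally, matching integer coefficients to the picture gives p.

x^2 - y^2 + 2*z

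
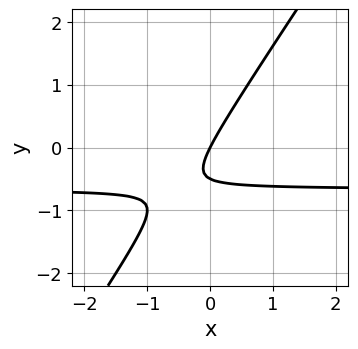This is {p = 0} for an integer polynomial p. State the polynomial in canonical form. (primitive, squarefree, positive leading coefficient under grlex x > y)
3*x*y - 2*y^2 + 2*x - y

First, degree: the shape is more complex than any degree-1 curve, so deg p = 2.
Next, reading off the gridlines: one x-axis crossing is at x = 0; one y-axis crossing is at y = 0.
Finally, solving for integer coefficients yields p as stated.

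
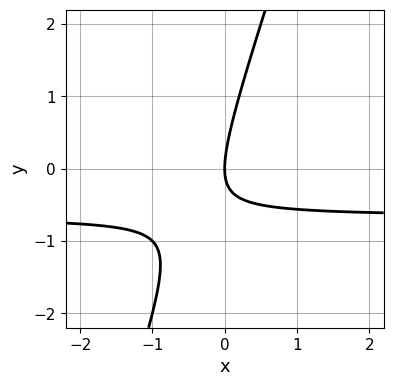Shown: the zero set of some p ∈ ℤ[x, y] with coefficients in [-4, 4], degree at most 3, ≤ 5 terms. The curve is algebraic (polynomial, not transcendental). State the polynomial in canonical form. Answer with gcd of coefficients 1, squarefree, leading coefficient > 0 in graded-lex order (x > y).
3*x*y - y^2 + 2*x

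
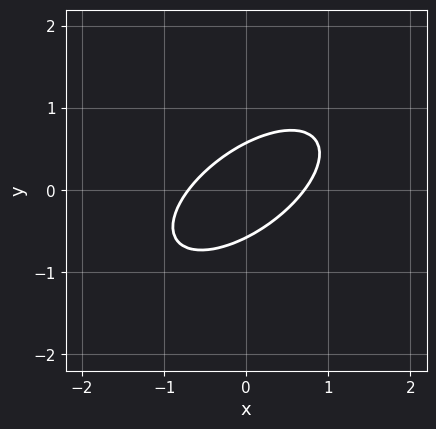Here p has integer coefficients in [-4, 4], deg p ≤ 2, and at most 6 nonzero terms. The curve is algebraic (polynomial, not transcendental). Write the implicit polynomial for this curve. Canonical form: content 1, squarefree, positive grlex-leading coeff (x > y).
2*x^2 - 3*x*y + 3*y^2 - 1

deg p = 2. No degree-1 curve has this shape.
Solving for integer coefficients yields p as stated.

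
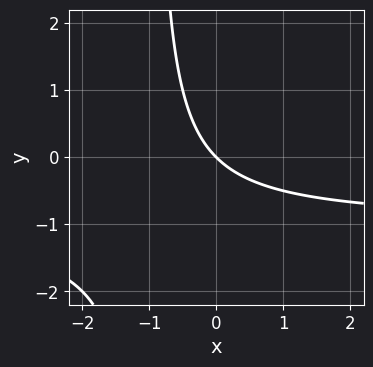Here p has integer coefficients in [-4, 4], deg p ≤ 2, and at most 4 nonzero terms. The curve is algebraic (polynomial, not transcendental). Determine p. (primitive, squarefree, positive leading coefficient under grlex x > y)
deg p = 2. The shape is more complex than any degree-1 curve.
Observable constraints: it meets the y-axis at y = 0 (among the integer gridlines); it meets the x-axis at x = 0 (among the integer gridlines).
These observations pin down the coefficients.

x*y + x + y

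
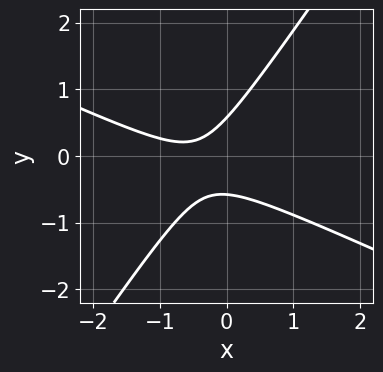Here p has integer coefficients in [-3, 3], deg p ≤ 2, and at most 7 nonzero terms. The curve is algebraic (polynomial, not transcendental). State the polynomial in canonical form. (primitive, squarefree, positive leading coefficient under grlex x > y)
2*x^2 + 3*x*y - 3*y^2 + 2*x + 1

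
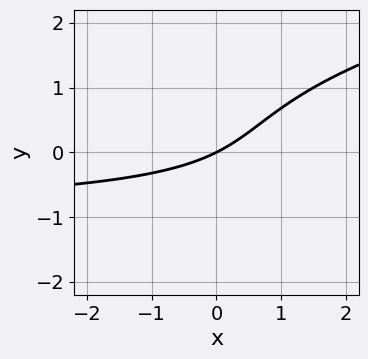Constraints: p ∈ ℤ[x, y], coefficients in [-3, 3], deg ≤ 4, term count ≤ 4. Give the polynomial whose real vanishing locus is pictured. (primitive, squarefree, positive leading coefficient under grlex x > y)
y^3 - x*y - x + 2*y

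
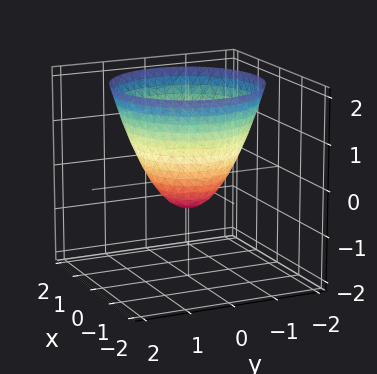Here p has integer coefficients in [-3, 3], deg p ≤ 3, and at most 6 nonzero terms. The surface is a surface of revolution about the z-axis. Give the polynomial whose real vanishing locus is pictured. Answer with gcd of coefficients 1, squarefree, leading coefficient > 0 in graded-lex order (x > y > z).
3*x^2 + 3*y^2 - 3*z - 2

1. Degree: a generic line meets the surface in up to 2 points, so deg p = 2.
2. Symmetry: every cross-section ⟂ z is a circle, so x, y appear only via x² + y².
3. Observable constraints: a circular section at z = 2 has radius between 1 and 2.
4. Assembling these constraints gives the stated polynomial.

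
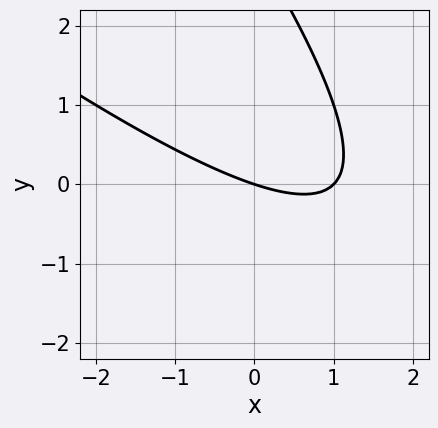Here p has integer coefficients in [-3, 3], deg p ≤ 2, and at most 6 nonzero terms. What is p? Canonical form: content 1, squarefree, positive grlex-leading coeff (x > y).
x^2 + 2*x*y + y^2 - x - 3*y

(a) deg p = 2. No degree-1 curve has this shape.
(b) Checking where it meets the axes: among the integer gridlines, it crosses the x-axis at x ∈ {0, 1}; it meets the y-axis at y = 0 (among the integer gridlines).
(c) Fitting integer coefficients to these (and the overall shape) gives p.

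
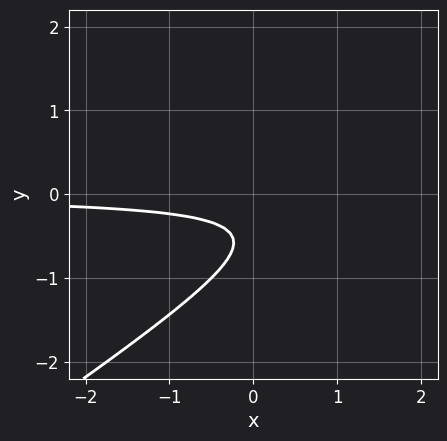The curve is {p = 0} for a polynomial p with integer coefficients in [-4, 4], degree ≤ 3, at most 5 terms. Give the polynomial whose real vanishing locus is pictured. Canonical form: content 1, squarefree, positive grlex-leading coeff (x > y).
2*x*y - 3*y^2 - 3*y - 1

(a) The degree is 2 — the shape is more complex than any degree-1 curve.
(b) From the axis intercepts and sections: it misses every integer gridline on the y-axis; the curve avoids every integer x-axis point in the box.
(c) Matching integer coefficients to the picture gives p.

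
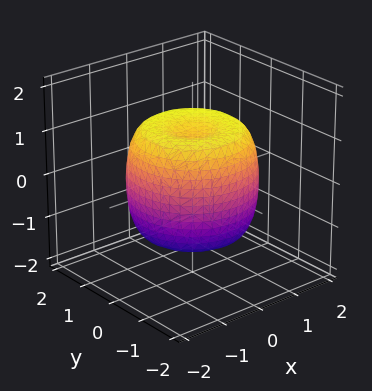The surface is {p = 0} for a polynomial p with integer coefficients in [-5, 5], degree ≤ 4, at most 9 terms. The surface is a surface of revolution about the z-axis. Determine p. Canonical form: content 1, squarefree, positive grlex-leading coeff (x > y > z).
2*x^4 + 4*x^2*y^2 + 2*y^4 - 3*x^2 - 3*y^2 + 2*z^2 - 2

(a) The degree is 4 — the shape is more complex than any degree-3 surface.
(b) Symmetry: the surface is invariant under rotation about z: p = q(x² + y², z).
(c) Observable constraints: the z-axis gridline crossings are at z ∈ {-1, 1}; a circular section at z = 0 has radius between 1 and 2.
(d) Fitting integer coefficients to these (and the overall shape) gives p.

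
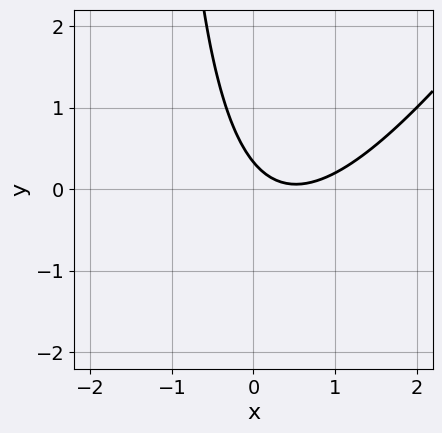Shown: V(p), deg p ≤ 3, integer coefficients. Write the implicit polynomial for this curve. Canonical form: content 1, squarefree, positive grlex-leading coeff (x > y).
(a) Degree: a generic line meets the curve in up to 2 points, so deg p = 2.
(b) Observable constraints: no x-intercept at any integer in the box.
(c) Matching integer coefficients to the picture gives p.

3*x^2 - 2*x*y - 3*x - 3*y + 1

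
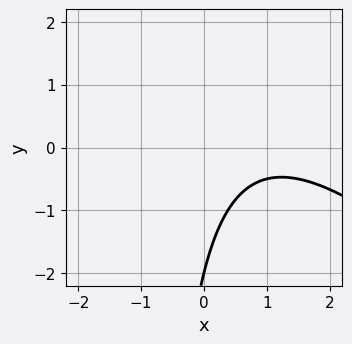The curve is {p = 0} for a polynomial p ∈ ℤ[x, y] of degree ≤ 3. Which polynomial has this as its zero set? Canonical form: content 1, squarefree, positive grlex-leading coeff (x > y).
x^2 + x*y - 2*x + y + 2

First, deg p = 2. The shape is more complex than any degree-1 curve.
Then, from the visible intercepts: the curve avoids every integer x-axis point in the box; it crosses the y-axis at the gridline y = -2.
Finally, these observations pin down the coefficients.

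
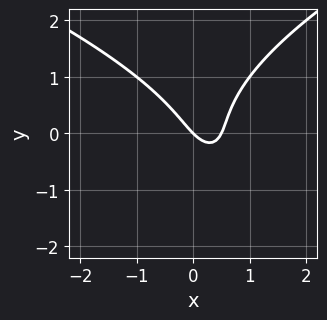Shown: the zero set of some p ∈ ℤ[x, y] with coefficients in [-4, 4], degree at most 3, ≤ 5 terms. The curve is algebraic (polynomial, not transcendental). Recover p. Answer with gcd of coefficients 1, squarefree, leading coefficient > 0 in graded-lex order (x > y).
y^3 - 2*x^2 - x*y + x + y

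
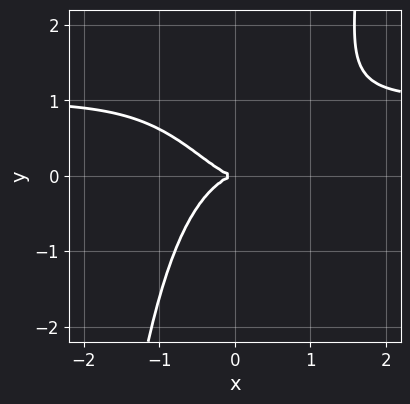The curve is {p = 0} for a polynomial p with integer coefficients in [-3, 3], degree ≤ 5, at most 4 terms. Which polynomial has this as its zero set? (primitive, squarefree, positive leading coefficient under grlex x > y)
First, deg p = 4. A generic line meets the curve in up to 4 points.
Then, reading off the gridlines: it crosses the y-axis at the gridline y = 0; it meets the x-axis at x = 0 (among the integer gridlines).
Finally, the integer polynomial consistent with all of this is the stated p.

x^3*y - x^3 - y^2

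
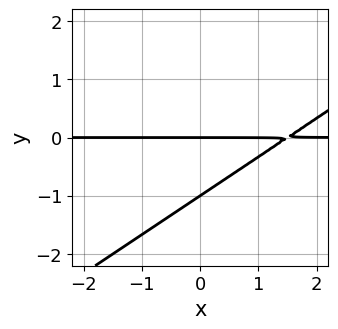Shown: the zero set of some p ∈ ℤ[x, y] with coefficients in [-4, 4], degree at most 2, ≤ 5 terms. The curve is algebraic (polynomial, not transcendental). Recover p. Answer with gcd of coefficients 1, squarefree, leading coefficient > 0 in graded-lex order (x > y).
2*x*y - 3*y^2 - 3*y

First, degree: no degree-1 curve has this shape, so deg p = 2.
Next, reading off the gridlines: the visible x-axis segment lies entirely on the curve; among the integer gridlines, it crosses the y-axis at y ∈ {-1, 0}.
Finally, these observations pin down the coefficients.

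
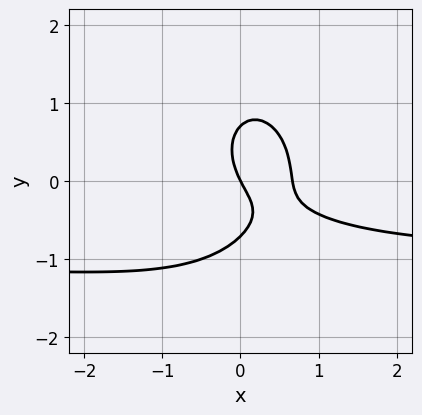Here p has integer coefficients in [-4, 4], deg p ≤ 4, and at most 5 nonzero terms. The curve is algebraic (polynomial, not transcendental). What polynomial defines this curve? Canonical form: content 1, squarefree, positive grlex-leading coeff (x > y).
3*x^2*y + 2*y^3 + 3*x^2 - 2*x - y

(a) deg p = 3. A generic line meets the curve in up to 3 points.
(b) Checking where it meets the axes: it meets the y-axis at y = 0 (among the integer gridlines); one x-axis crossing is at x = 0.
(c) Fitting integer coefficients to these (and the overall shape) gives p.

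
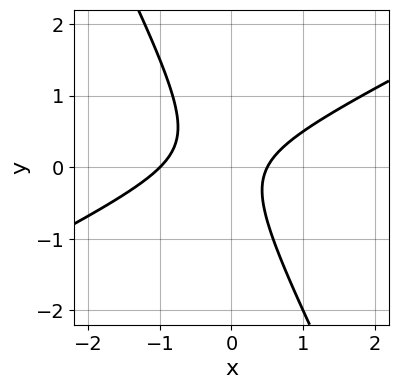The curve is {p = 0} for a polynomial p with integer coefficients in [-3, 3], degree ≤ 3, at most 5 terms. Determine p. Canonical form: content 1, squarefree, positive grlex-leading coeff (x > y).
2*x^2 - 3*x*y - 2*y^2 + x - 1

1. Degree: the shape is more complex than any degree-1 curve, so deg p = 2.
2. Against the integer gridlines: it misses every integer gridline on the y-axis; one x-axis crossing is at x = -1.
3. The integer polynomial consistent with all of this is the stated p.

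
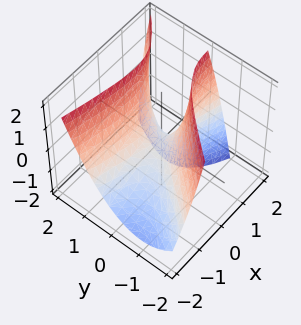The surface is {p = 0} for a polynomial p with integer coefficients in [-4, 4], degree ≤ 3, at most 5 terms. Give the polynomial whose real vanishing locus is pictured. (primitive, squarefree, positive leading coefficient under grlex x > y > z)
1. deg p = 2.
2. From the axis intercepts and sections: it crosses the z-axis at the gridline z = 0; it crosses the x-axis at the gridline x = 0.
3. These observations pin down the coefficients.

x^2 + 3*x*y - 2*x*z - 3*y^2 + 2*z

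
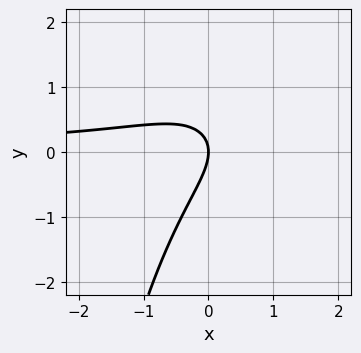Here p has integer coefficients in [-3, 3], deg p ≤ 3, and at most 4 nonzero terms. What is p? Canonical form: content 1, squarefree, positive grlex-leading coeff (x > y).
x^2*y - x*y + y^2 + x

First, deg p = 3. The shape is more complex than any degree-2 curve.
Then, reading off the gridlines: it crosses the x-axis at the gridline x = 0; one y-axis crossing is at y = 0.
Finally, fitting integer coefficients to these (and the overall shape) gives p.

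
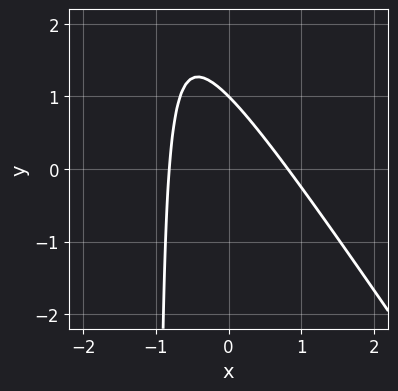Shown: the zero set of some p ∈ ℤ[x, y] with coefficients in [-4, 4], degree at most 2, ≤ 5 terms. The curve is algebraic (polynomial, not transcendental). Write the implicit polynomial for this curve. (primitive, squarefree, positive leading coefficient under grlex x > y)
3*x^2 + 2*x*y + 2*y - 2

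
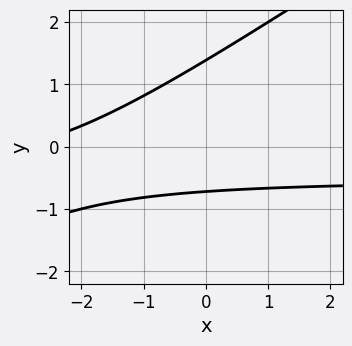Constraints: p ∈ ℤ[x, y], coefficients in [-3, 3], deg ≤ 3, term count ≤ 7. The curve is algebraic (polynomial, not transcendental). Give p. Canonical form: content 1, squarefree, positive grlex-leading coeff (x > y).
2*x*y - 3*y^2 + x + 2*y + 3

(a) Degree: the shape is more complex than any degree-1 curve, so deg p = 2.
(b) Reading off the gridlines: the curve avoids every integer x-axis point in the box.
(c) Solving for integer coefficients yields p as stated.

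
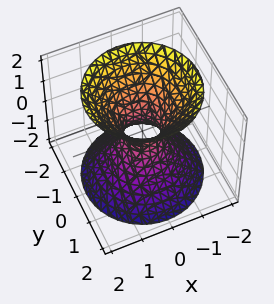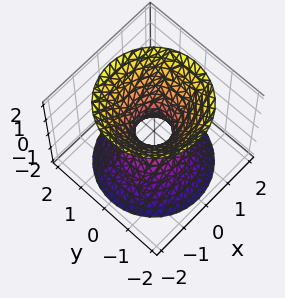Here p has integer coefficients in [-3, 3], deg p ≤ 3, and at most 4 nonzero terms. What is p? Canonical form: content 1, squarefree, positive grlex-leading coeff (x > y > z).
(a) Degree: an hourglass — one-sheet hyperboloid; a quadric, so deg p = 2.
(b) By symmetry, the z-axis is an axis of rotation, so x and y enter only as x² + y²; it's symmetric under z → −z, forcing even powers of z.
(c) Reading off the gridlines: a circular section at z = 2 has radius between 1 and 2; the surface avoids every integer z-axis point in the box.
(d) The integer polynomial consistent with all of this is the stated p.

3*x^2 + 3*y^2 - 2*z^2 - 1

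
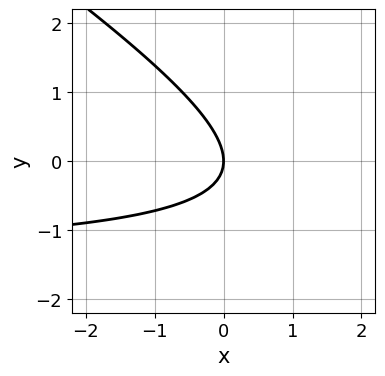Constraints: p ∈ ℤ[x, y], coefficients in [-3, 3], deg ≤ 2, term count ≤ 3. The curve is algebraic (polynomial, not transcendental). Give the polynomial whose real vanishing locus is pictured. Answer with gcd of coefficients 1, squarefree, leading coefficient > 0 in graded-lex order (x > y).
2*x*y + 3*y^2 + 3*x

deg p = 2.
Observable constraints: it meets the x-axis at x = 0 (among the integer gridlines); it crosses the y-axis at the gridline y = 0.
The integer polynomial consistent with all of this is the stated p.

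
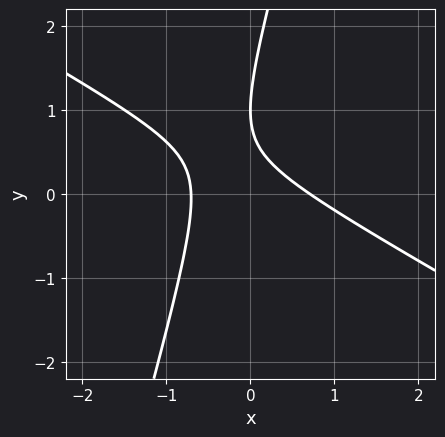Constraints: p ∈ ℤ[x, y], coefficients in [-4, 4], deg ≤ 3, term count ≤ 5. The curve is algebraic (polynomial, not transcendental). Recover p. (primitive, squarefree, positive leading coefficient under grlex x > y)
1. The degree is 2 — the shape is more complex than any degree-1 curve.
2. Checking where it meets the axes: it meets the y-axis at y = 1 (among the integer gridlines).
3. The integer polynomial consistent with all of this is the stated p.

2*x^2 + 3*x*y - y^2 + 2*y - 1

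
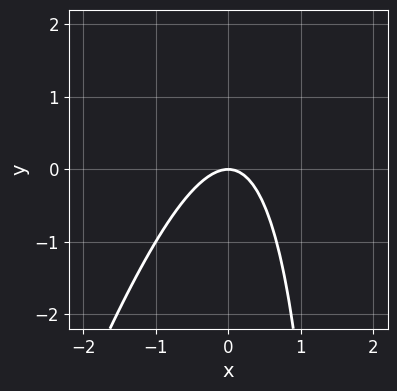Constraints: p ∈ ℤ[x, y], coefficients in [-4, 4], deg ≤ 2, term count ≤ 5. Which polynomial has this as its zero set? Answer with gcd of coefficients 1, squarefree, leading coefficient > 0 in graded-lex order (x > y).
3*x^2 - x*y + 2*y

(a) The degree is 2 — the shape is more complex than any degree-1 curve.
(b) Checking where it meets the axes: it meets the y-axis at y = 0 (among the integer gridlines); it crosses the x-axis at the gridline x = 0.
(c) Fitting integer coefficients to these (and the overall shape) gives p.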